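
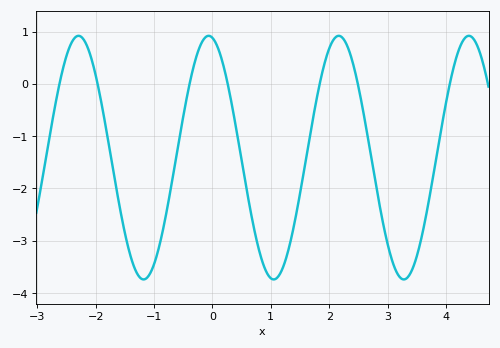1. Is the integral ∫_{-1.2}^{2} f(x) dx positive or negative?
negative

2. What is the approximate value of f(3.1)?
-3.45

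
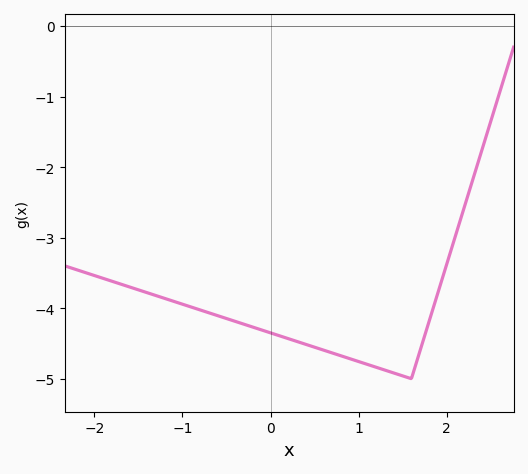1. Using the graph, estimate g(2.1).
-3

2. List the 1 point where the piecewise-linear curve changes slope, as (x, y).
(1.6, -5)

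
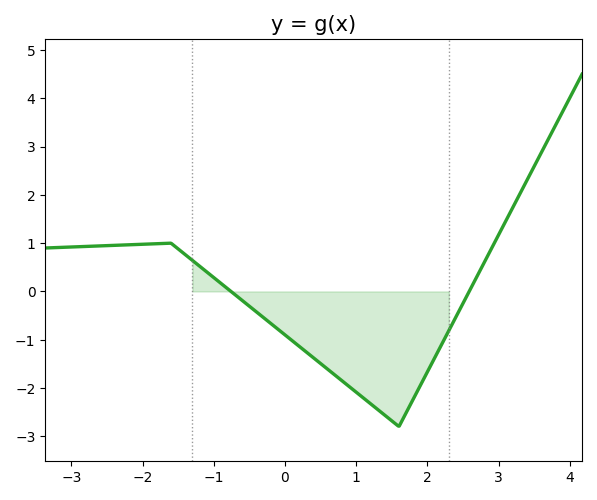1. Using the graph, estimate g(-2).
1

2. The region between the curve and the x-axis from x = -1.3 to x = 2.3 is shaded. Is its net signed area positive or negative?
negative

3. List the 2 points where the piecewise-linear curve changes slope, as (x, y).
(-1.6, 1); (1.6, -2.8)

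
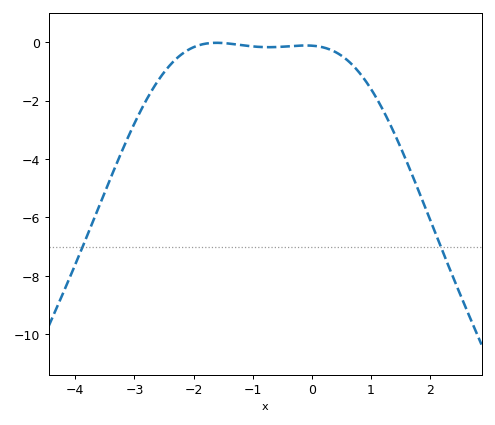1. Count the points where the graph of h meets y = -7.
2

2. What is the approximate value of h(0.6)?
-0.6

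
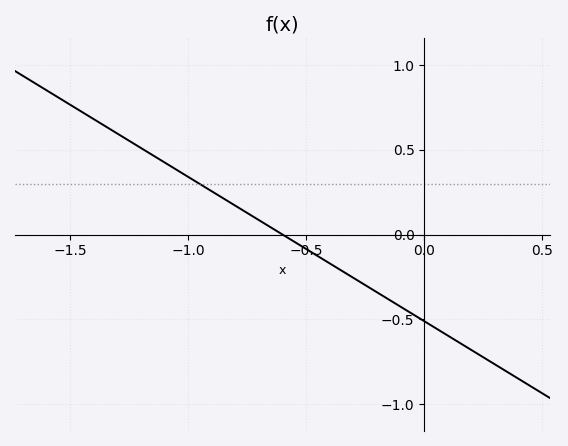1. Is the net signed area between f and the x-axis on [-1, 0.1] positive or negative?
negative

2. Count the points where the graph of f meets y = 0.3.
1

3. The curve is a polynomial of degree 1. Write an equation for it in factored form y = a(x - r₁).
y = -0.85(x + 0.6)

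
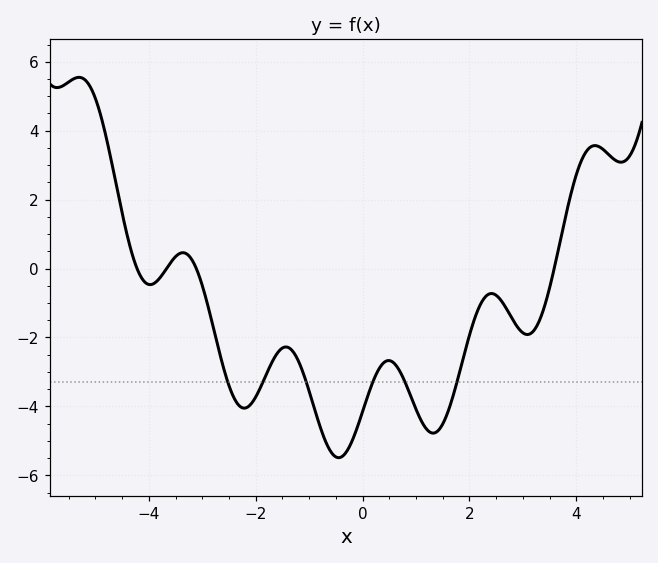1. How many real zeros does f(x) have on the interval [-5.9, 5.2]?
4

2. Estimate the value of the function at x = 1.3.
-4.8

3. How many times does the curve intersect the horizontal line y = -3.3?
6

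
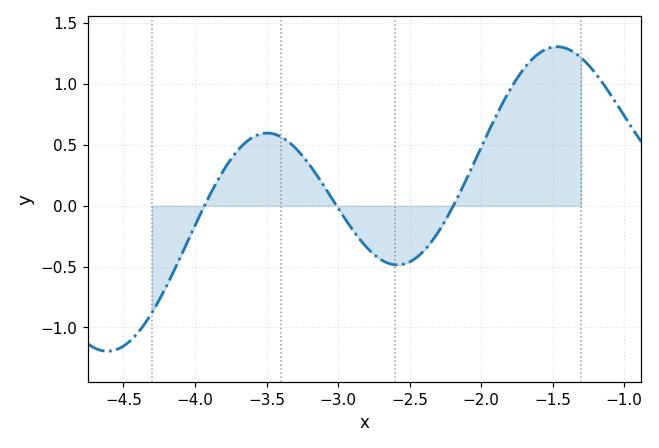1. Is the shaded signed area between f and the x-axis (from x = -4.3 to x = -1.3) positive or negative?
positive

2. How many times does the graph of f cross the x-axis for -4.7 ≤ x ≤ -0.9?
3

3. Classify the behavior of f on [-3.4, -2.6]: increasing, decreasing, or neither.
decreasing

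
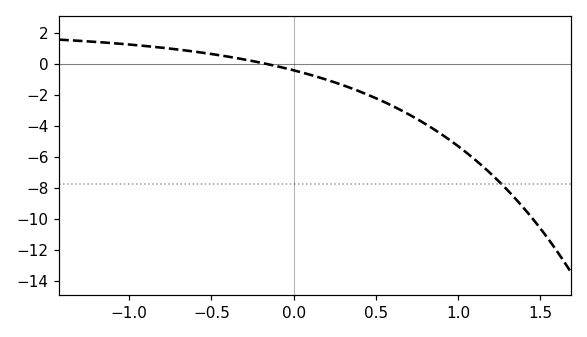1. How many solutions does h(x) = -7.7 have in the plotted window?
1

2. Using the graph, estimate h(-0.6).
0.812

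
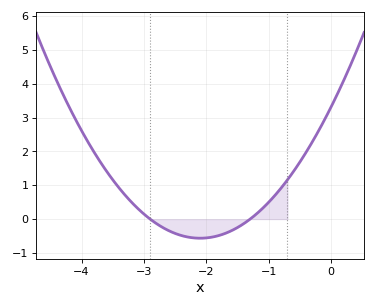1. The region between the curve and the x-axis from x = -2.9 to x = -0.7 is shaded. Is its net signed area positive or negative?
negative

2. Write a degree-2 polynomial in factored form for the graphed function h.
y = 0.88(x + 2.9)(x + 1.3)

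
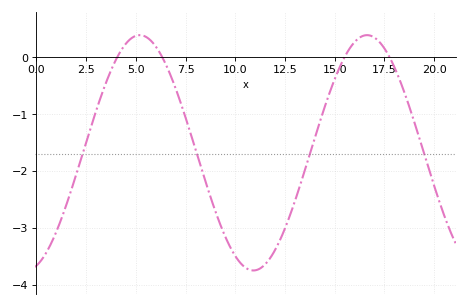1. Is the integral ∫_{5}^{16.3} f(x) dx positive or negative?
negative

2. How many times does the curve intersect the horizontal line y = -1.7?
4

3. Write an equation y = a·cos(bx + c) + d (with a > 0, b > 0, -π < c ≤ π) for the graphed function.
y = 2.07cos(0.55x - 2.9) - 1.68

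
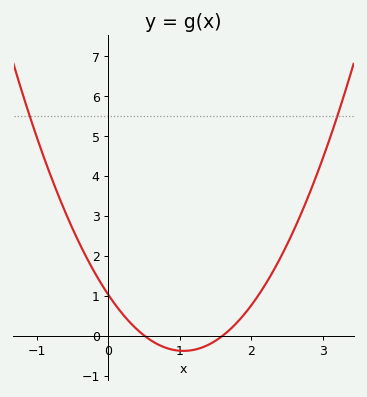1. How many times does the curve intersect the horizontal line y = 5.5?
2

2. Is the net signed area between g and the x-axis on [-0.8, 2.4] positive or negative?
positive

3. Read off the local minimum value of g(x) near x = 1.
-0.4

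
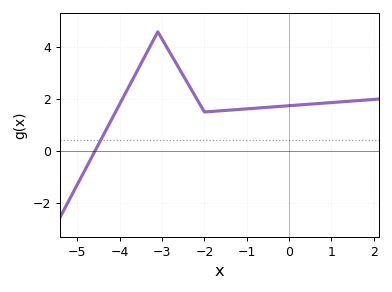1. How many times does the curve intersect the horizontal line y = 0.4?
1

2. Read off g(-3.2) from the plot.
4.3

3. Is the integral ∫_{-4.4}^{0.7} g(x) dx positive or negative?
positive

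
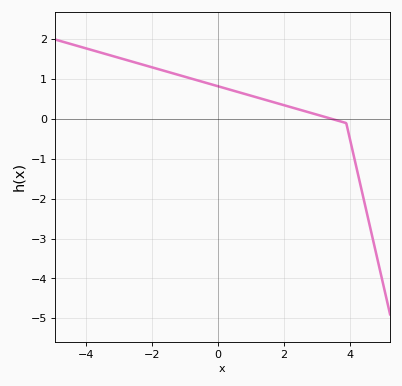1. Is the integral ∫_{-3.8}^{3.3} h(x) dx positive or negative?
positive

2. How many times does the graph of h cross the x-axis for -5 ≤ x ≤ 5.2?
1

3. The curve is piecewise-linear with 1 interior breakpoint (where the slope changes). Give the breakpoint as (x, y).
(3.9, -0.1)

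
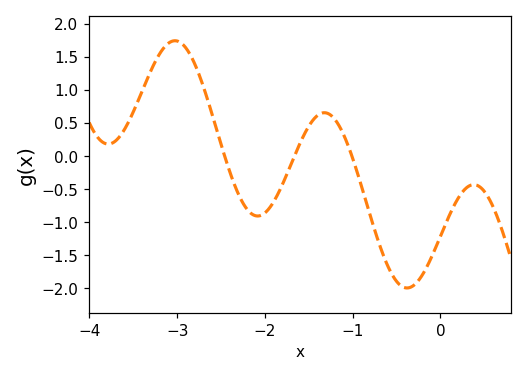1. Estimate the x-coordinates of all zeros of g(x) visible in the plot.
-2.46, -1.66, -1.01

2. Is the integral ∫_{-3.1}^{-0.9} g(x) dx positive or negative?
positive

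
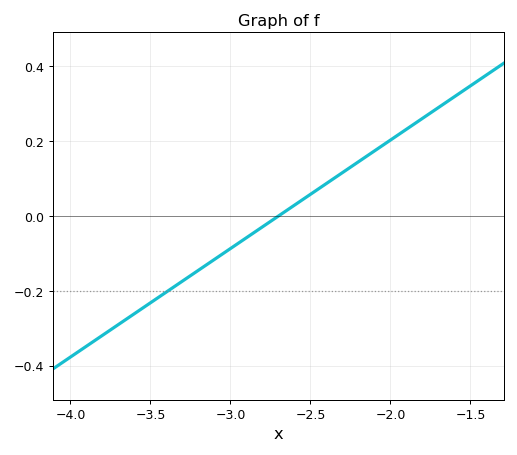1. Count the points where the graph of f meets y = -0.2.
1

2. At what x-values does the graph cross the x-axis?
-2.7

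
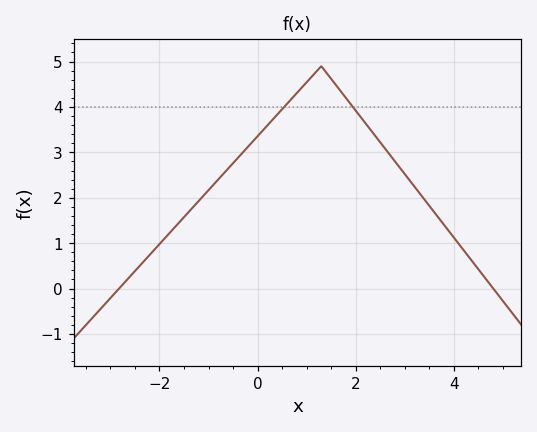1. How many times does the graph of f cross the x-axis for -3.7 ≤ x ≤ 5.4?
2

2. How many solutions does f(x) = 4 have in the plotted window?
2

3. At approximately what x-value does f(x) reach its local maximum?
1.3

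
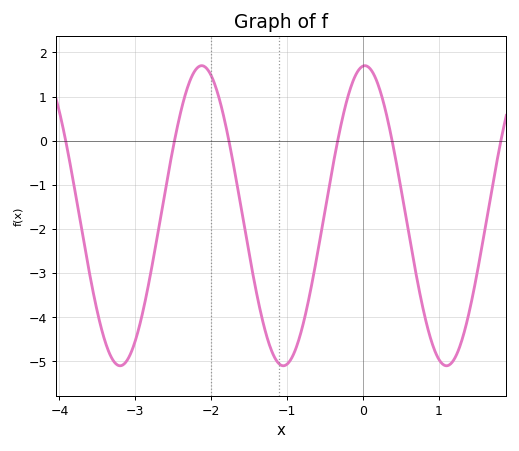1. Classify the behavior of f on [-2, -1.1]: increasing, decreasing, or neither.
decreasing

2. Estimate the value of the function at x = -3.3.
-5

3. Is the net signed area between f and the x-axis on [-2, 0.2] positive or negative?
negative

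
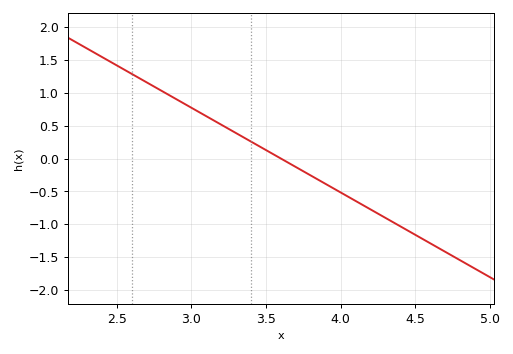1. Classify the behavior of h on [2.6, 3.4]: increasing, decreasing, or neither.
decreasing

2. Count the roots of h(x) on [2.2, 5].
1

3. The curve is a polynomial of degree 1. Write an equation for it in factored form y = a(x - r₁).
y = -1.29(x - 3.6)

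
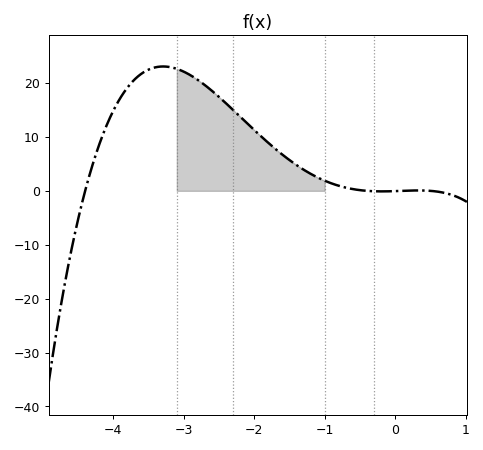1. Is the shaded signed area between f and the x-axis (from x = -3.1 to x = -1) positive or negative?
positive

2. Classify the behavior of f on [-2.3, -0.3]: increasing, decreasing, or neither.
decreasing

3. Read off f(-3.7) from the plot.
20.6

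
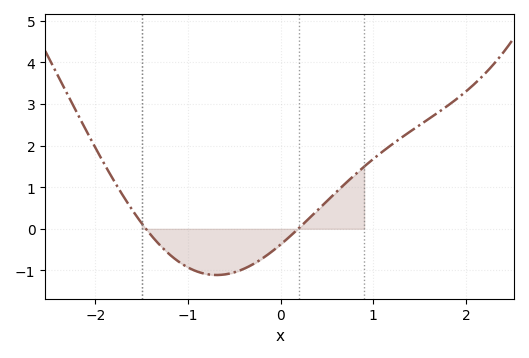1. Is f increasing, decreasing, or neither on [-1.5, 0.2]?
neither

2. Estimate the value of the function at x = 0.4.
0.453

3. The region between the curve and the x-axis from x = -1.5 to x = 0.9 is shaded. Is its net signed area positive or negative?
negative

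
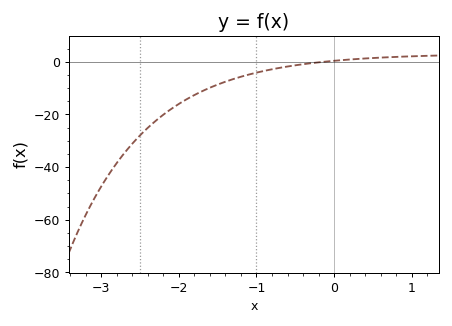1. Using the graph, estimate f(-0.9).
-3.44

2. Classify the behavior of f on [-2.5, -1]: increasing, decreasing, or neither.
increasing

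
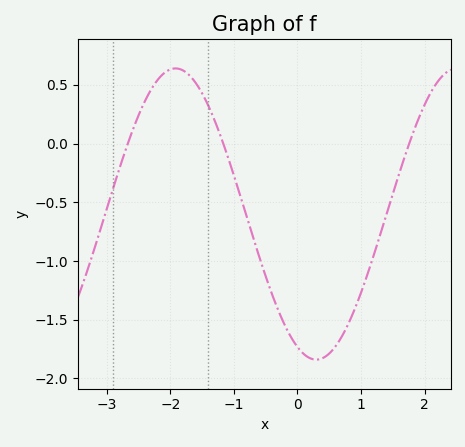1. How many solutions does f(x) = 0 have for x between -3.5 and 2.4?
3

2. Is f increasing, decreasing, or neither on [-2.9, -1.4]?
neither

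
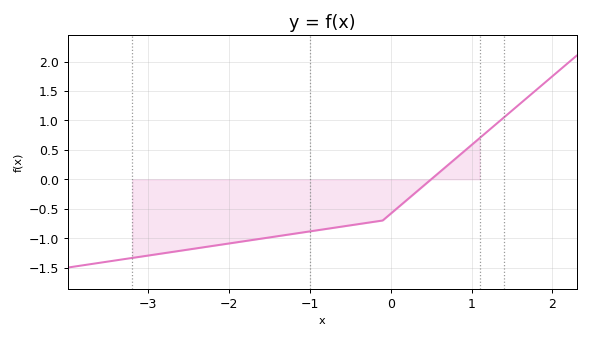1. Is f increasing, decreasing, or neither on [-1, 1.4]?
increasing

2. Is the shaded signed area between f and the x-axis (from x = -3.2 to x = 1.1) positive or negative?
negative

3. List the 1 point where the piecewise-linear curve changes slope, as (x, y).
(-0.1, -0.7)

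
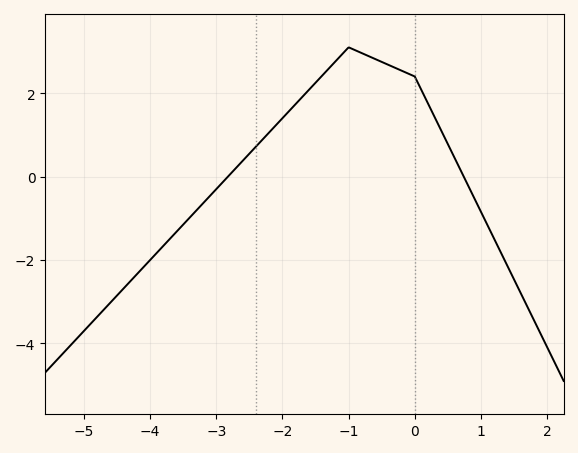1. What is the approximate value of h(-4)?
-2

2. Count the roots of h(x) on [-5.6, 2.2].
2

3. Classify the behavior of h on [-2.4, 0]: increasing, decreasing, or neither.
neither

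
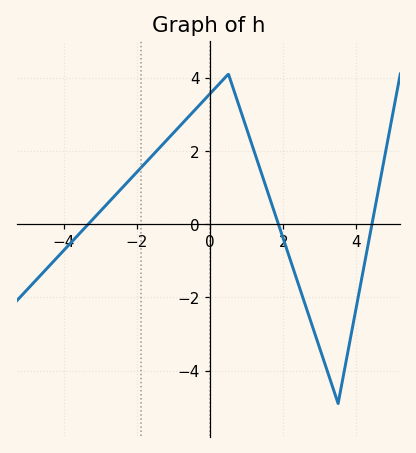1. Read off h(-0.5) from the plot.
3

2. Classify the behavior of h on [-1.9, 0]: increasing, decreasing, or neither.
increasing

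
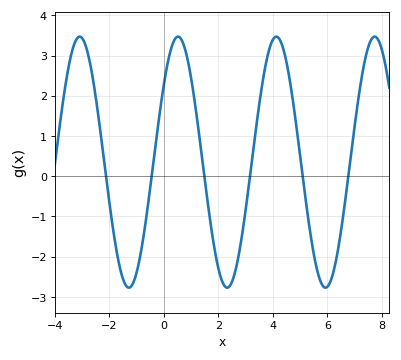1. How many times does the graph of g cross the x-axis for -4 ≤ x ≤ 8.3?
6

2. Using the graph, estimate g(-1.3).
-2.8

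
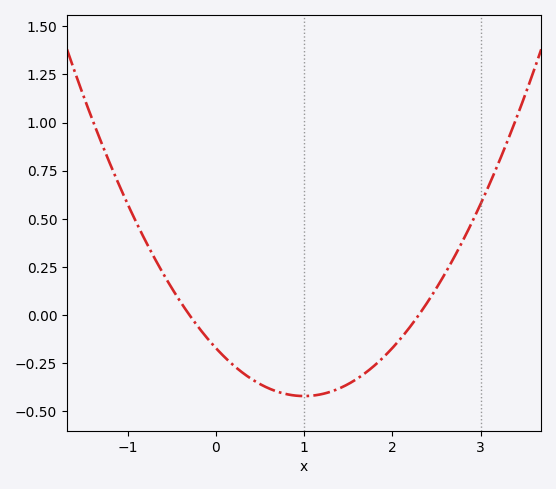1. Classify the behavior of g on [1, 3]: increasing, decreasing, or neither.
increasing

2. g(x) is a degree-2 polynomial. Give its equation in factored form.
y = 0.25(x + 0.3)(x - 2.3)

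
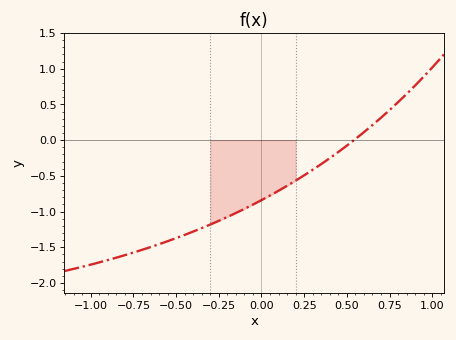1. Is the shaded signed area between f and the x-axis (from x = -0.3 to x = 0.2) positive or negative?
negative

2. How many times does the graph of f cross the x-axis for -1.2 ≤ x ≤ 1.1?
1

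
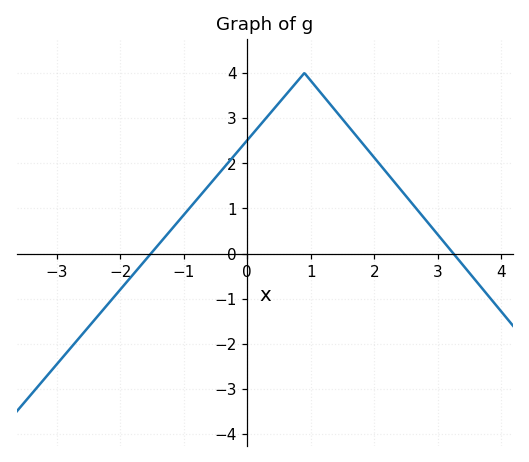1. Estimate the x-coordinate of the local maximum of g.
1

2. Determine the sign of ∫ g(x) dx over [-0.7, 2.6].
positive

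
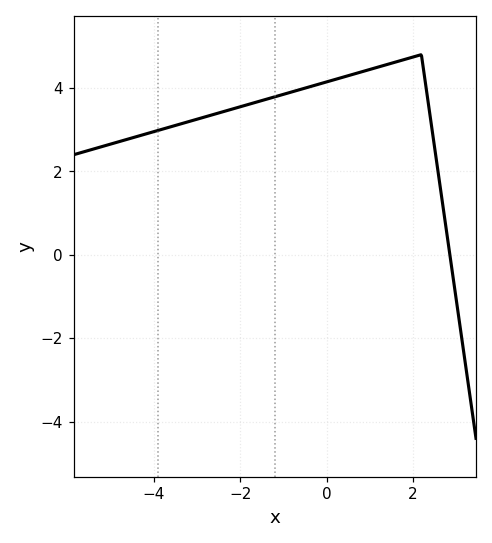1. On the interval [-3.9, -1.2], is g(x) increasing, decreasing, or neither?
increasing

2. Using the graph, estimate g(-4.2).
2.9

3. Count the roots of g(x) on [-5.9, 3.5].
1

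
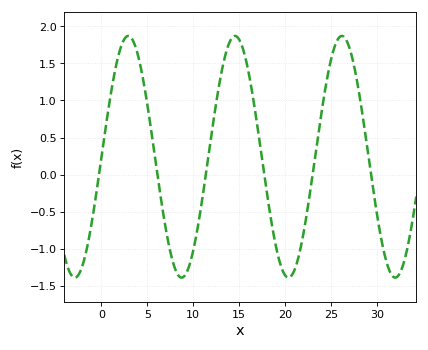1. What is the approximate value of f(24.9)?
1.49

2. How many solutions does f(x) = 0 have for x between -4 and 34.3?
6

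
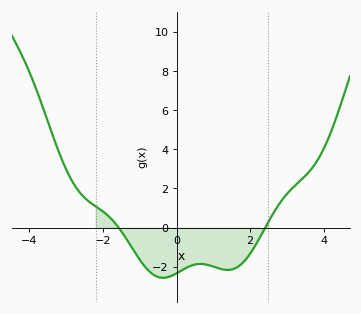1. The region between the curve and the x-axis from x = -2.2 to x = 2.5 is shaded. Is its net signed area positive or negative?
negative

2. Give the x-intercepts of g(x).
-1.6, 2.4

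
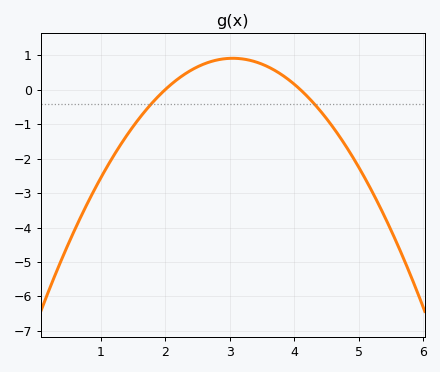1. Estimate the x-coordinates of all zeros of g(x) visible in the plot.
2, 4.1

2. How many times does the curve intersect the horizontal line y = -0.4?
2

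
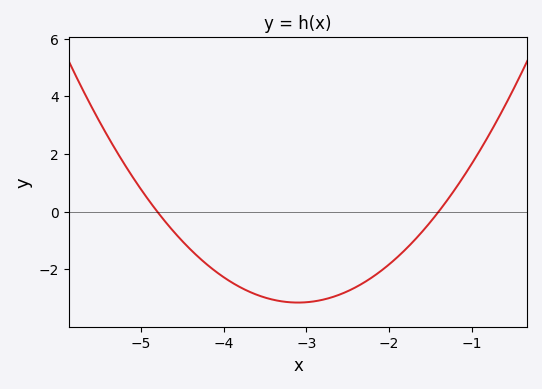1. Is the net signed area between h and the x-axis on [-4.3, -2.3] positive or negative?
negative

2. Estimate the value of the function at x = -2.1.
-2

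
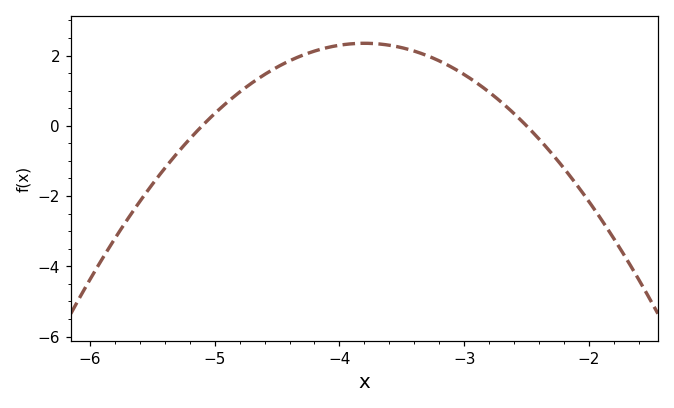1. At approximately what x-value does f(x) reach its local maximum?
-3.8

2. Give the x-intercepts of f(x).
-5.1, -2.5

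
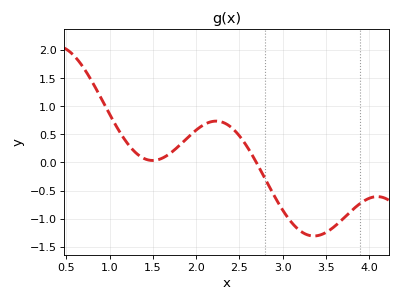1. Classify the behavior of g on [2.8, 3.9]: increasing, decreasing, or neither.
neither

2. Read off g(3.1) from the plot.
-1.05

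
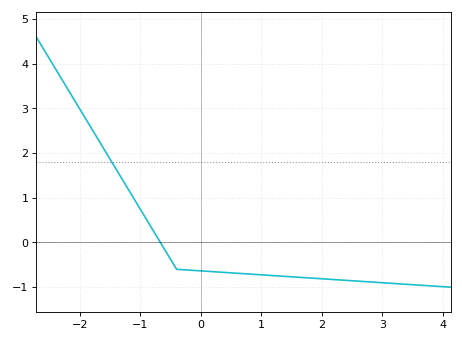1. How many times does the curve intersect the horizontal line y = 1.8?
1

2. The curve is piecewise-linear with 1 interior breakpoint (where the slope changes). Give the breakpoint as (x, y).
(-0.4, -0.6)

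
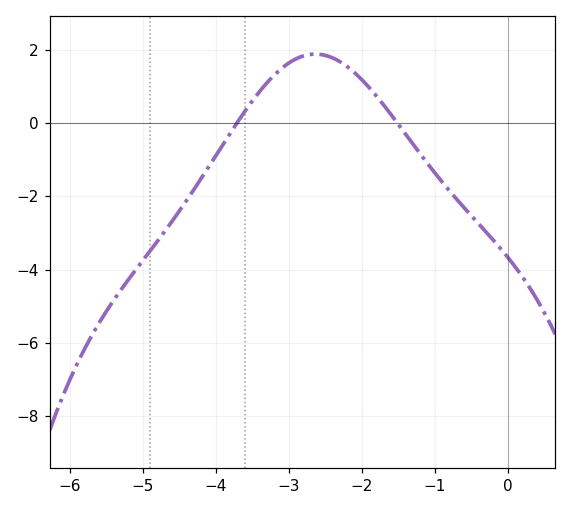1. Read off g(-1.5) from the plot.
-0.025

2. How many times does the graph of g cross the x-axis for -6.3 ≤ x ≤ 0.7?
2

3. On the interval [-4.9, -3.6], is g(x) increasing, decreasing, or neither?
increasing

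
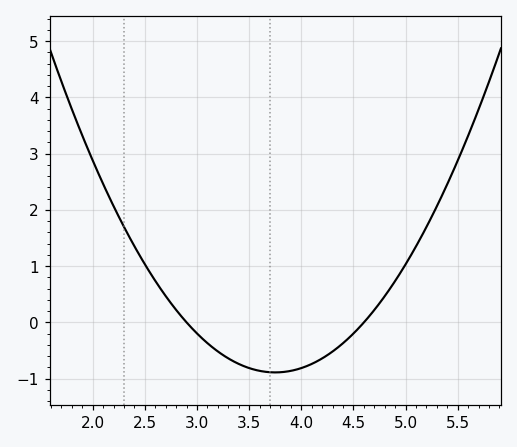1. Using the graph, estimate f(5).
1.03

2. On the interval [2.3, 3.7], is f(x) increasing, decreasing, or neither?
decreasing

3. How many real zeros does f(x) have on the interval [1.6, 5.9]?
2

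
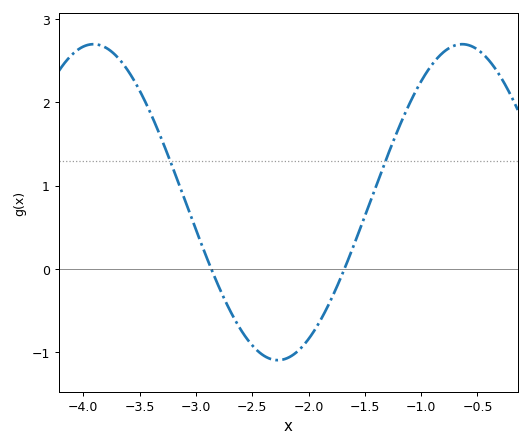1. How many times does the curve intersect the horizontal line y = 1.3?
2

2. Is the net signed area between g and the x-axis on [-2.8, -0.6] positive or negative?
positive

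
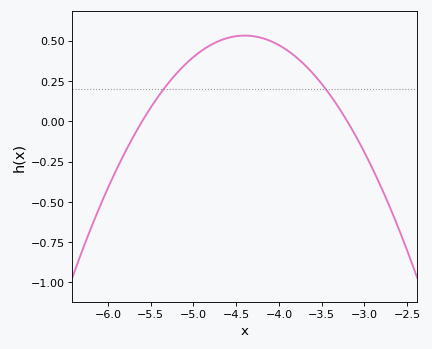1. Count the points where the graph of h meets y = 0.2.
2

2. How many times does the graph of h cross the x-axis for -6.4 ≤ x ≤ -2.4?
2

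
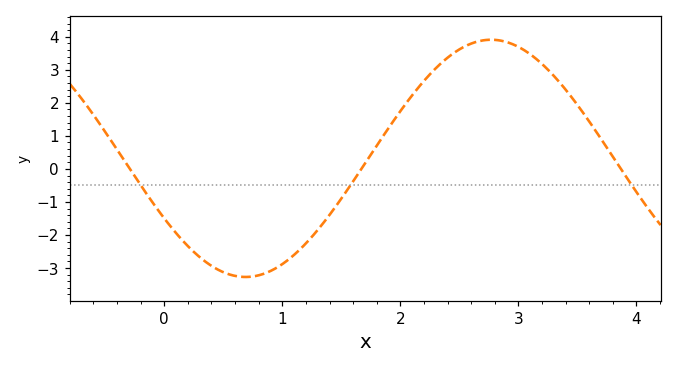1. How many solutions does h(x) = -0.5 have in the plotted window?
3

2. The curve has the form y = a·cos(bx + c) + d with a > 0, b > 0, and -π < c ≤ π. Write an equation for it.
y = 3.59cos(1.51x + 2.1) + 0.32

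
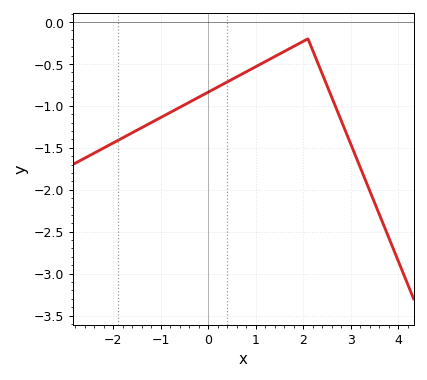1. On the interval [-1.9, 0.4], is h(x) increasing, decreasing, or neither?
increasing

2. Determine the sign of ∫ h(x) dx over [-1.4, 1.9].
negative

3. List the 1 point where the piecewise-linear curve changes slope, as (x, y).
(2.1, -0.2)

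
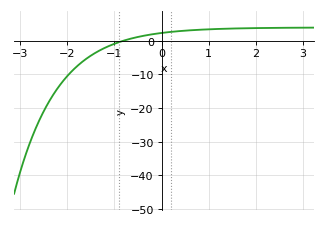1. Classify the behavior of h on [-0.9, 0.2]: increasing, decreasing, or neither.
increasing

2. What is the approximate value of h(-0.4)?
1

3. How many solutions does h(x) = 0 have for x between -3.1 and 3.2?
1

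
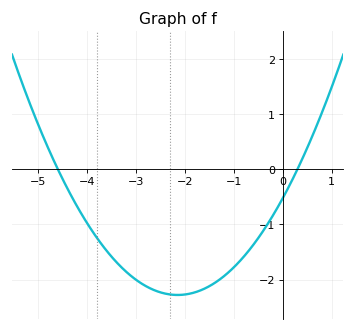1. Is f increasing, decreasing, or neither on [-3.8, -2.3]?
decreasing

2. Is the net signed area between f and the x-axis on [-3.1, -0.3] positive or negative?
negative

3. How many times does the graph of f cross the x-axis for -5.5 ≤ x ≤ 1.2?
2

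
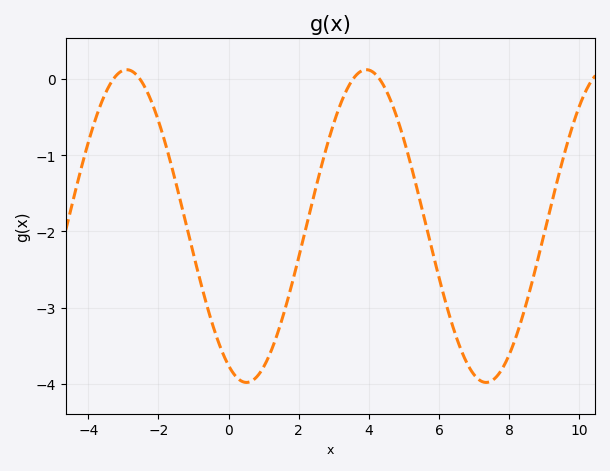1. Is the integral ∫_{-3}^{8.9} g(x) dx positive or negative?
negative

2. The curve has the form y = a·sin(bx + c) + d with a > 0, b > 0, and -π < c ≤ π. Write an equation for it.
y = 2.05sin(0.92x - 2) - 1.93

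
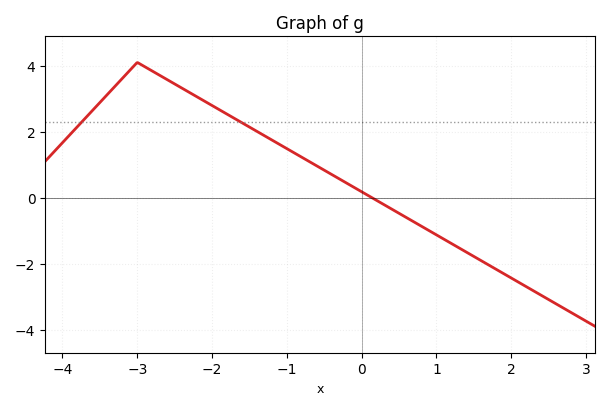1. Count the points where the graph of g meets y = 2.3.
2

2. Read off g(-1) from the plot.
1.49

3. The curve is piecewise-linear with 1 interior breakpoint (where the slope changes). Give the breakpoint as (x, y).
(-3, 4.1)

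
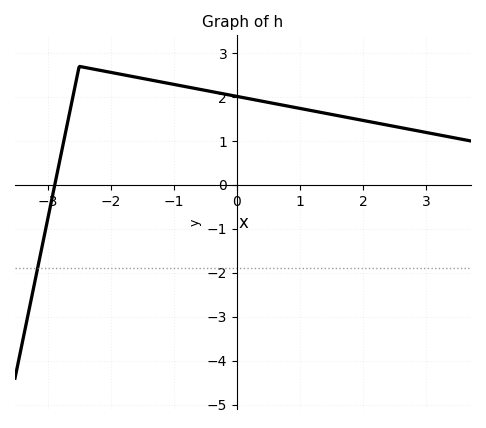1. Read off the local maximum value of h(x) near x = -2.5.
2.7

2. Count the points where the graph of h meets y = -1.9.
1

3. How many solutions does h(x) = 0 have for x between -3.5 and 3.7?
1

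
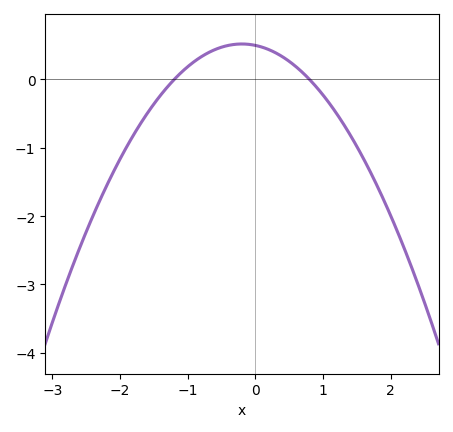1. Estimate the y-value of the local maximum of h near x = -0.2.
0.52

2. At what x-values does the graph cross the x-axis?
-1.2, 0.8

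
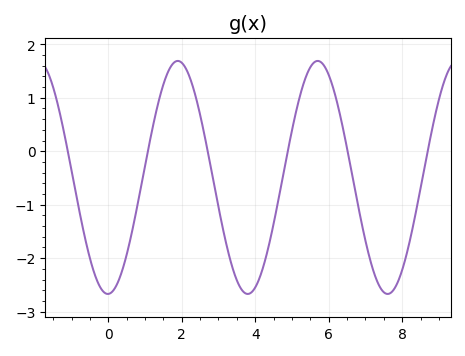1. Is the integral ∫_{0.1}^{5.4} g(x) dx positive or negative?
negative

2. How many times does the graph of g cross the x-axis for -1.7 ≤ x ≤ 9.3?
6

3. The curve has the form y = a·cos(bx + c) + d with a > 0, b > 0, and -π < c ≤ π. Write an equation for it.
y = 2.18cos(1.65x - 3.12) - 0.49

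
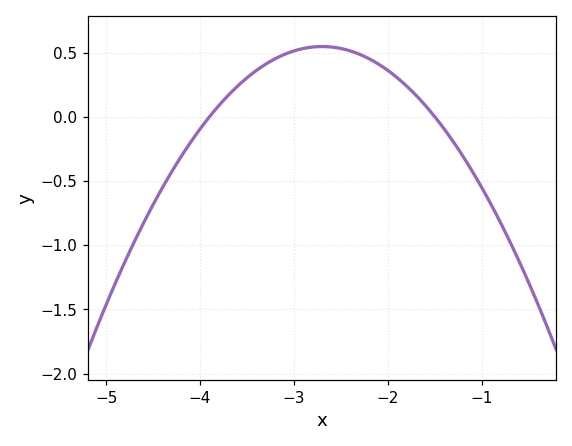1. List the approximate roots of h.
-3.9, -1.5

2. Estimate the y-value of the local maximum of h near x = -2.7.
0.55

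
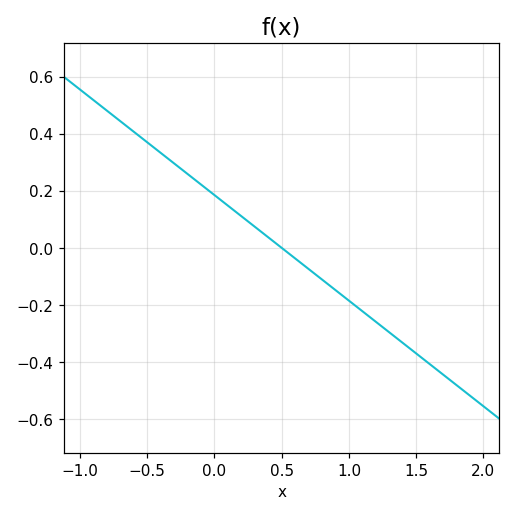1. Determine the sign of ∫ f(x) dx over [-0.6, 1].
positive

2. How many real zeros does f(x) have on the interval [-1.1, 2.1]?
1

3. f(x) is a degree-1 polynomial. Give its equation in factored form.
y = -0.37(x - 0.5)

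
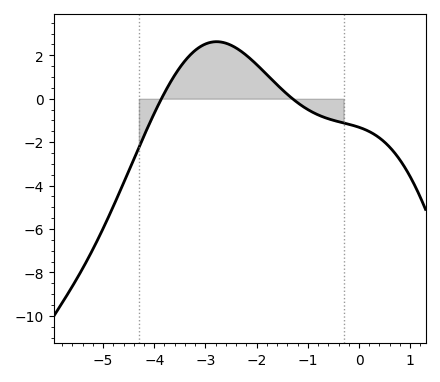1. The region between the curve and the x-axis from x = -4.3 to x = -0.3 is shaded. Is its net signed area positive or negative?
positive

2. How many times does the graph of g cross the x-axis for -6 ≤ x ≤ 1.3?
2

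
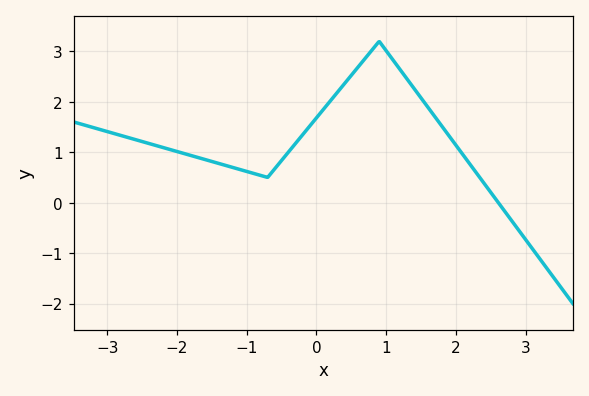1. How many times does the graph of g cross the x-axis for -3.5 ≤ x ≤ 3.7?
1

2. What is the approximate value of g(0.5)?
2.52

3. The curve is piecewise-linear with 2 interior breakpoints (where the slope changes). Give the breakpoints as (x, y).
(-0.7, 0.5); (0.9, 3.2)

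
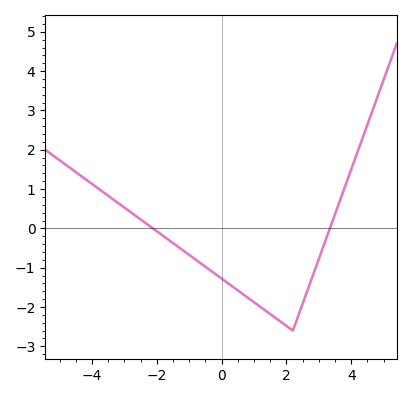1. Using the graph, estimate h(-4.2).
1.25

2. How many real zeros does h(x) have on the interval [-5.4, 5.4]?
2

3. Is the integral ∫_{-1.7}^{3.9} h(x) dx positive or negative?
negative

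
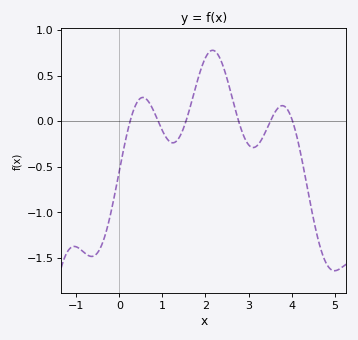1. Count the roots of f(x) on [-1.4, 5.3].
6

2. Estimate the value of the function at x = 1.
-0.107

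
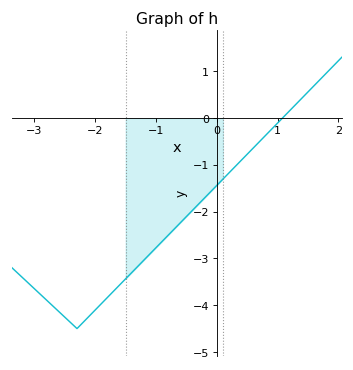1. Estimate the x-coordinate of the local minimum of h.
-2.3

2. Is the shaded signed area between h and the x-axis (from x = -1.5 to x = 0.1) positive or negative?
negative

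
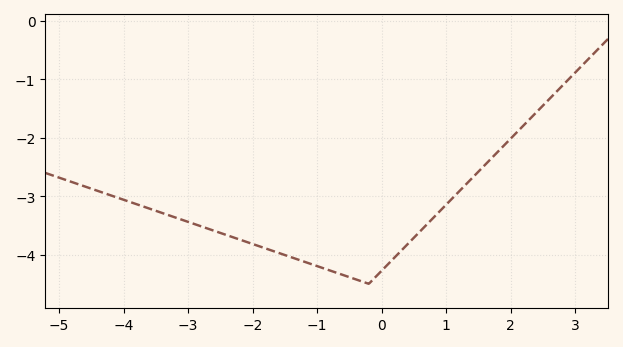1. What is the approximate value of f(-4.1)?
-3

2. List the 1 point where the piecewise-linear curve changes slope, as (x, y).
(-0.2, -4.5)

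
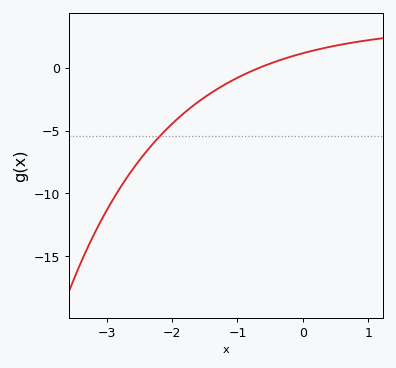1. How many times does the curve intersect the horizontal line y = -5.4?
1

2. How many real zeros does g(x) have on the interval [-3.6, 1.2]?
1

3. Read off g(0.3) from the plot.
1.5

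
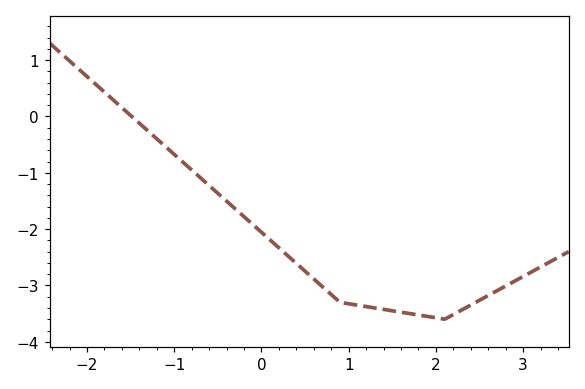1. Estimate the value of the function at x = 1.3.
-3.4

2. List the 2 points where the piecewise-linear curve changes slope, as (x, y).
(0.9, -3.3); (2.1, -3.6)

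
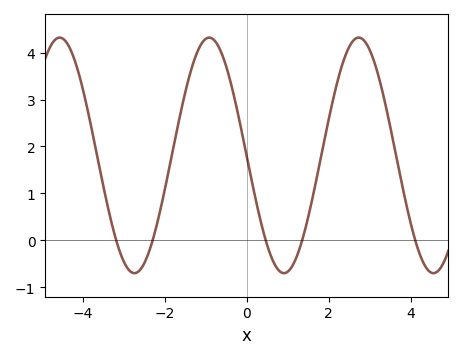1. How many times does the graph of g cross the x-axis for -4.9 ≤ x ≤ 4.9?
5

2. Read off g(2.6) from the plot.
4.3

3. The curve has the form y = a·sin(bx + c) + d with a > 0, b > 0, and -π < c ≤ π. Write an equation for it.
y = 2.51sin(1.7x - 3.1) + 1.81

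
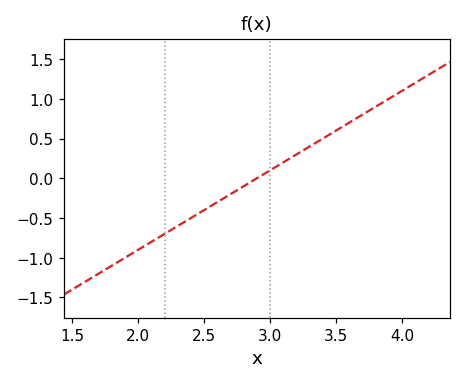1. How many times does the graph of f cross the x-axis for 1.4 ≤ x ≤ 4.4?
1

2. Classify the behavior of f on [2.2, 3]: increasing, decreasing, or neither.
increasing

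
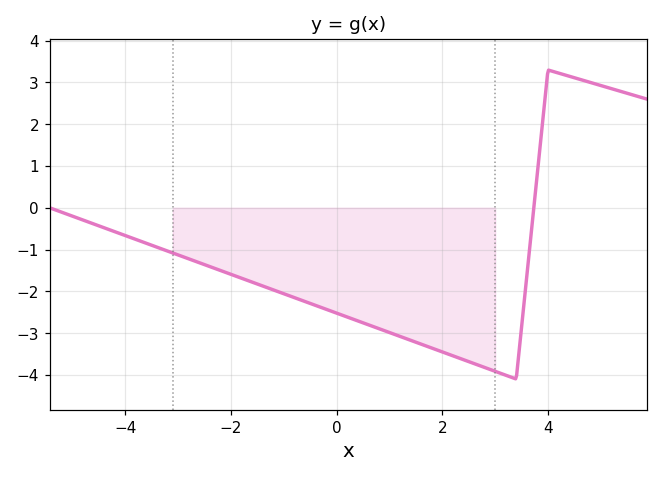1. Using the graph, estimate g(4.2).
3.23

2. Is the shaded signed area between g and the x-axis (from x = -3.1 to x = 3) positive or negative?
negative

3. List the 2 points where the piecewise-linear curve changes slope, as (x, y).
(3.4, -4.1); (4, 3.3)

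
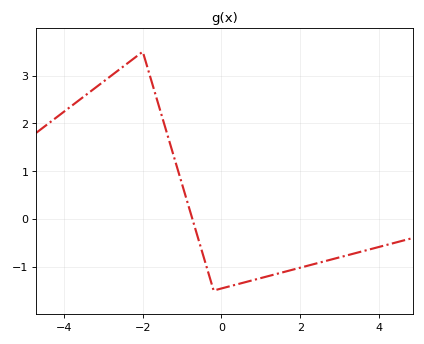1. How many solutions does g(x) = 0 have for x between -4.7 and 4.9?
1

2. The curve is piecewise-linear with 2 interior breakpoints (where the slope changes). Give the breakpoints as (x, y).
(-2, 3.5); (-0.2, -1.5)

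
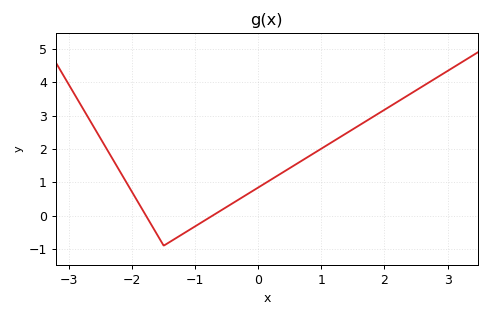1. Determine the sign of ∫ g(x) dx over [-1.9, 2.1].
positive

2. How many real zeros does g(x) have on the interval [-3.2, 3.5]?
2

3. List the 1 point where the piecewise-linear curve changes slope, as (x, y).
(-1.5, -0.9)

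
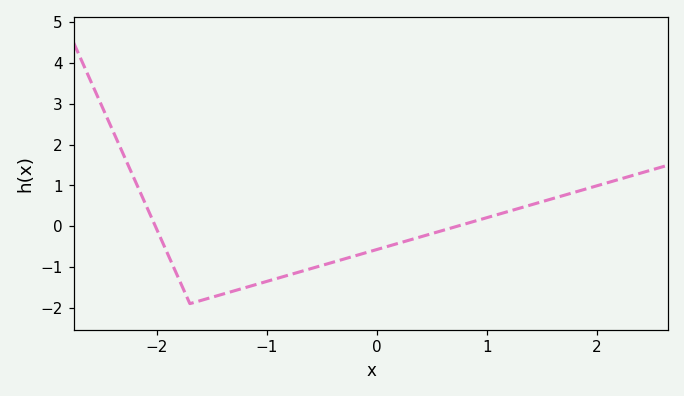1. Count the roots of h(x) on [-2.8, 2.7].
2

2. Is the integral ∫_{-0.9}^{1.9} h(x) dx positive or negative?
negative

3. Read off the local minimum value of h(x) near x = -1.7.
-1.9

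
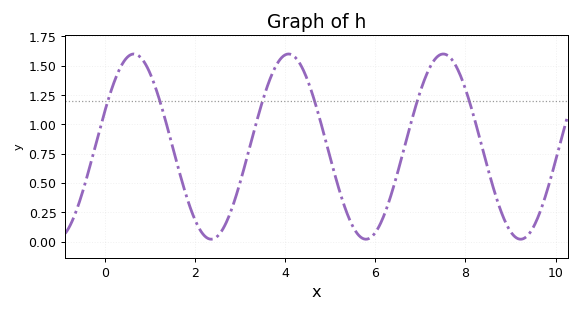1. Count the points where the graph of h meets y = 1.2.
6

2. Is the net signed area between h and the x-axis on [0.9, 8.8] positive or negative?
positive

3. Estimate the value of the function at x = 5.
0.72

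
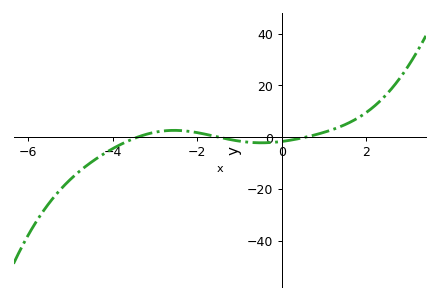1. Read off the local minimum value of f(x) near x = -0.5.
-2.18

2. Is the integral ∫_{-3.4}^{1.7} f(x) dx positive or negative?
positive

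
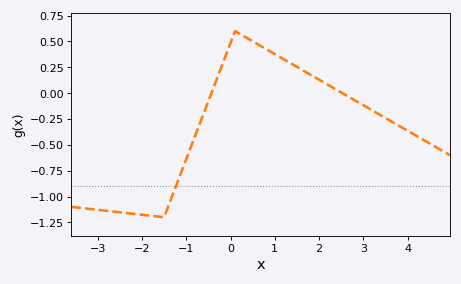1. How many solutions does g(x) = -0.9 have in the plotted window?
1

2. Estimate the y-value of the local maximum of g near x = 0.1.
0.599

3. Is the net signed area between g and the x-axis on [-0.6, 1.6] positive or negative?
positive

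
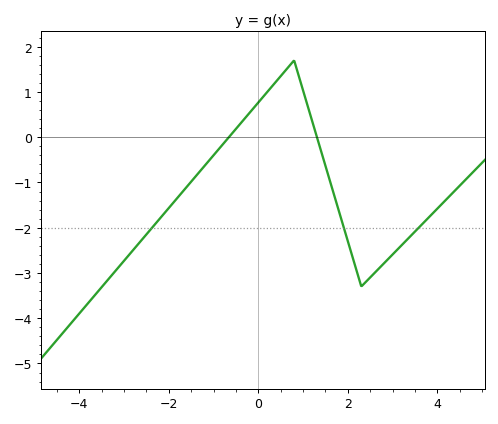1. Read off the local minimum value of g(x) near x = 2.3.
-3.3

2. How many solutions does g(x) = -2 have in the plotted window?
3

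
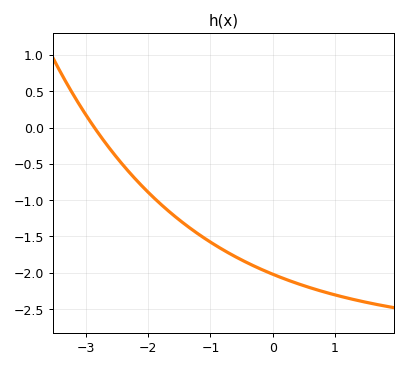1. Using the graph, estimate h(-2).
-0.9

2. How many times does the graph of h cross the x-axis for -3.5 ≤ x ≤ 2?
1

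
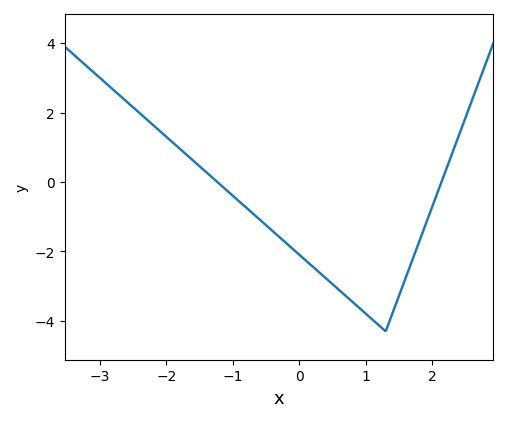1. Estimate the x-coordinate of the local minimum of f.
1.3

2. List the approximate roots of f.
-1.2, 2.1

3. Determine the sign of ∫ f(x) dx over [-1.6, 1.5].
negative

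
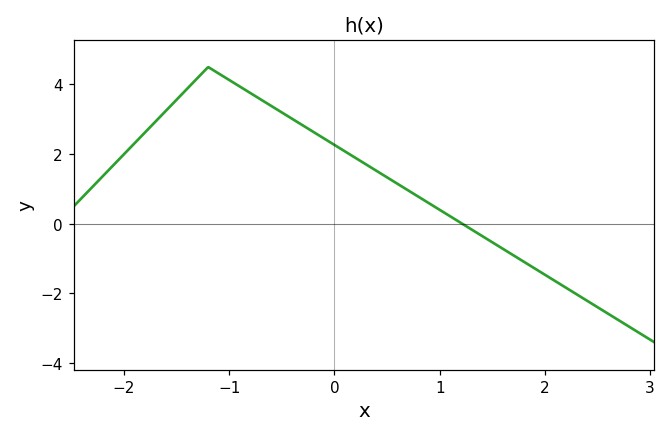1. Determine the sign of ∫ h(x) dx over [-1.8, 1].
positive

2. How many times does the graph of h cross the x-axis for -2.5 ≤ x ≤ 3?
1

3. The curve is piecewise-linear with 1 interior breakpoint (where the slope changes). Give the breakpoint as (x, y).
(-1.2, 4.5)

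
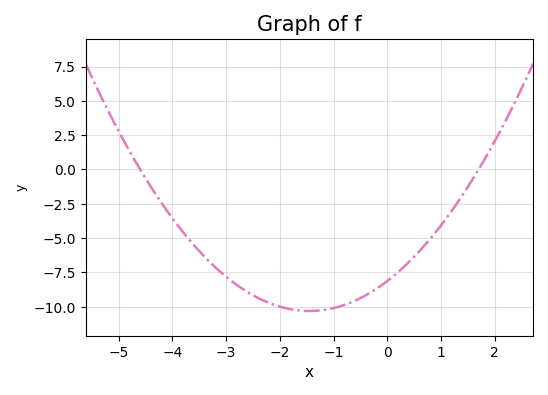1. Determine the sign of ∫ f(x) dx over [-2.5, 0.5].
negative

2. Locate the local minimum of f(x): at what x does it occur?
-1.4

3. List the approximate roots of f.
-4.6, 1.6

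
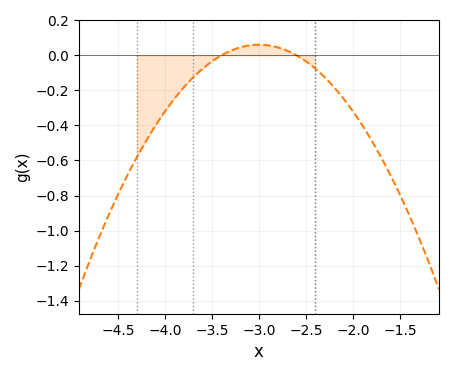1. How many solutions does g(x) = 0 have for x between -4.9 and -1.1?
2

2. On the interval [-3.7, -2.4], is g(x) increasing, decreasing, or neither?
neither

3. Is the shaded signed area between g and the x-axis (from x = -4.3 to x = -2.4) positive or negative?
negative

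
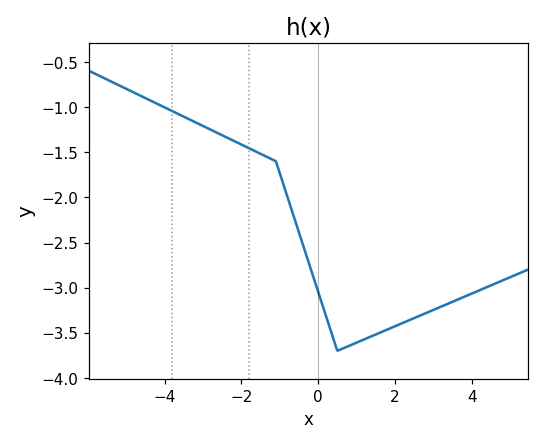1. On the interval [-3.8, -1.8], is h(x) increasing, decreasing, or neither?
decreasing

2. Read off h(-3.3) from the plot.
-1.15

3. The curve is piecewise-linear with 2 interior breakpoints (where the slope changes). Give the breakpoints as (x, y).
(-1.1, -1.6); (0.5, -3.7)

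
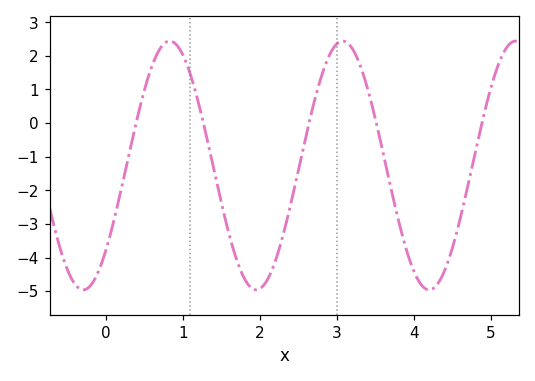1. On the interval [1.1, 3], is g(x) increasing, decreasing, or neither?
neither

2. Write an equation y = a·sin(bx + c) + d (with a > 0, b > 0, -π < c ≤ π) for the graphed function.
y = 3.7sin(2.8x - 0.76) - 1.26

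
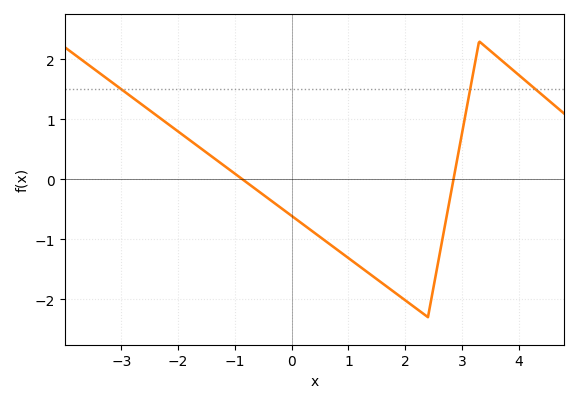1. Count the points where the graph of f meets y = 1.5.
3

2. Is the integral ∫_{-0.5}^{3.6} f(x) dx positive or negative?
negative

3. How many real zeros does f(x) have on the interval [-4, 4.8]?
2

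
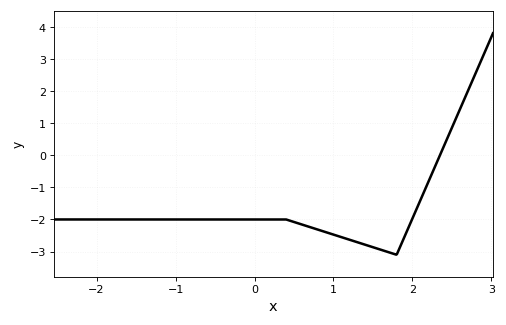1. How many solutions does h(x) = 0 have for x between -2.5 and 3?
1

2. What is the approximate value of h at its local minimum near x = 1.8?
-3.1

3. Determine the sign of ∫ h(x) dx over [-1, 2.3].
negative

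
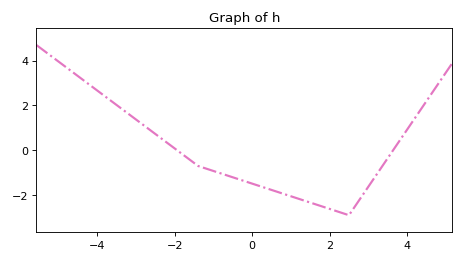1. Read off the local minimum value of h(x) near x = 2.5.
-2.8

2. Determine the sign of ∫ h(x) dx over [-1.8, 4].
negative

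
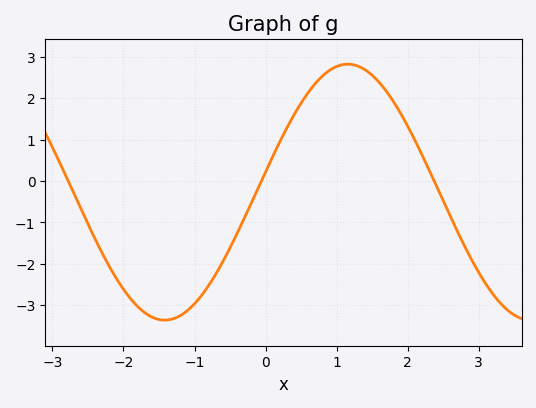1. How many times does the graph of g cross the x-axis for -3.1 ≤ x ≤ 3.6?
3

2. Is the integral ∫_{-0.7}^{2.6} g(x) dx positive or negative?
positive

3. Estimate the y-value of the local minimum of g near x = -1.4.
-3.36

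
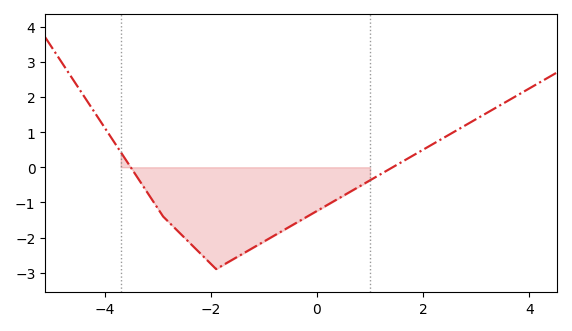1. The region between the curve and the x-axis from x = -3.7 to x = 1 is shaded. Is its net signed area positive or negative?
negative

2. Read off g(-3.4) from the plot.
-0.251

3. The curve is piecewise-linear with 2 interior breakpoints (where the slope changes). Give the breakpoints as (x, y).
(-2.9, -1.4); (-1.9, -2.9)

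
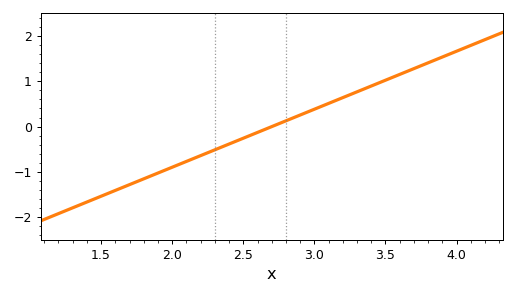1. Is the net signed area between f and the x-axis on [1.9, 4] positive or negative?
positive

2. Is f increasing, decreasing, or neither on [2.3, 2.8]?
increasing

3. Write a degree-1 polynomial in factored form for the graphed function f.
y = 1.28(x - 2.7)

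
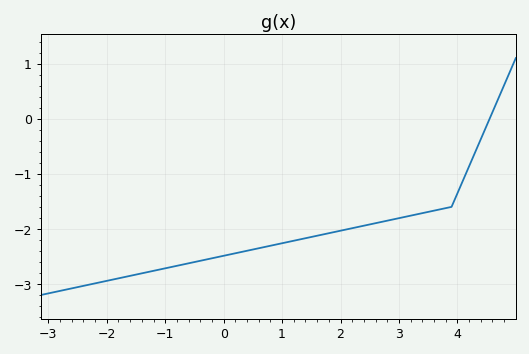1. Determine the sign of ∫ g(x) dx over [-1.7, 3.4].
negative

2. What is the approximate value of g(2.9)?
-1.83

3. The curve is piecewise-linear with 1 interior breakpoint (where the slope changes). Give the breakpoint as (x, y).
(3.9, -1.6)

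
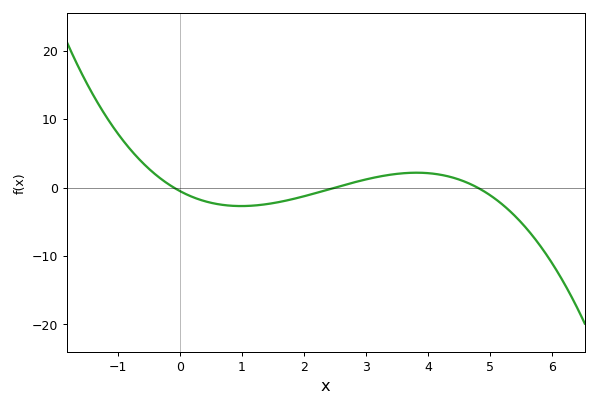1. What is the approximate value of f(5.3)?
-3.25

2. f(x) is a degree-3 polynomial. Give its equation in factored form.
y = -0.43(x + 0.1)(x - 2.5)(x - 4.8)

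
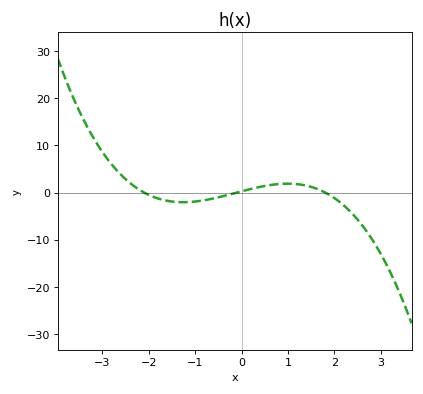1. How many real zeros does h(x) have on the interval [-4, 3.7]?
3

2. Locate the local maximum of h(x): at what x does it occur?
0.993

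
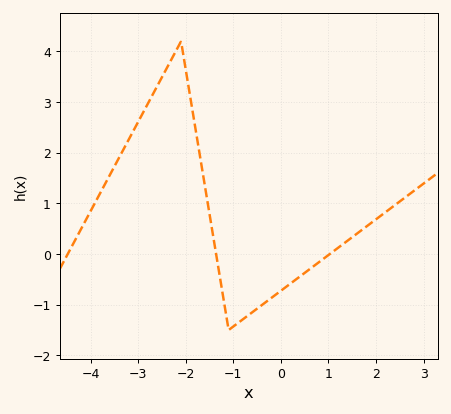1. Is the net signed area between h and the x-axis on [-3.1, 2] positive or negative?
positive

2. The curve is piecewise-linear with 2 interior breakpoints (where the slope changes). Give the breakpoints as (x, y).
(-2.1, 4.2); (-1.1, -1.5)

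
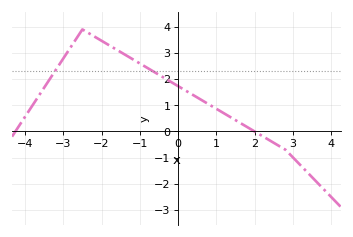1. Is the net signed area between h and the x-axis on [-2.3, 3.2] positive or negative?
positive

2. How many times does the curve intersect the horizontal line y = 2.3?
2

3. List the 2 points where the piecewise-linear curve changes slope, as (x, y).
(-2.5, 3.9); (2.8, -0.7)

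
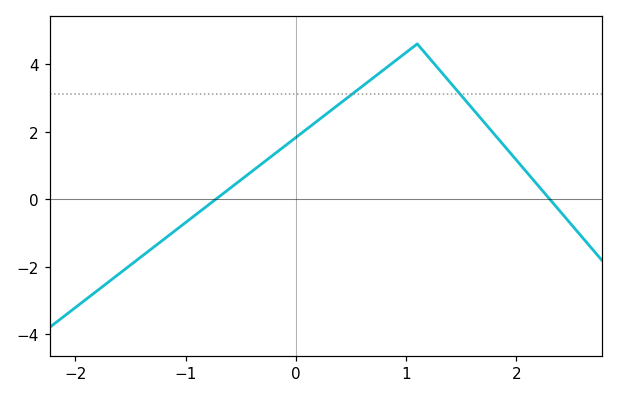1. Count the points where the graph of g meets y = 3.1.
2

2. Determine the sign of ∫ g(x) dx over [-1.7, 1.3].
positive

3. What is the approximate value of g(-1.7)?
-2.46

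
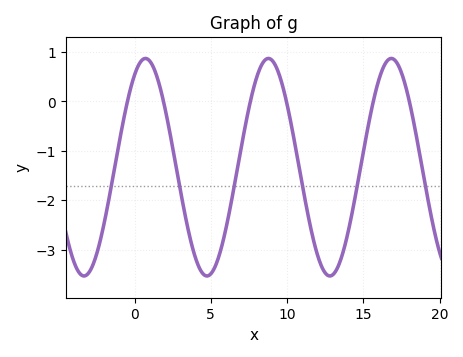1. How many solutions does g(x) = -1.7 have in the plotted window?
6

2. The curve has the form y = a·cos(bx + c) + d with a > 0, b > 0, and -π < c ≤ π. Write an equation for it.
y = 2.2cos(0.78x - 0.56) - 1.33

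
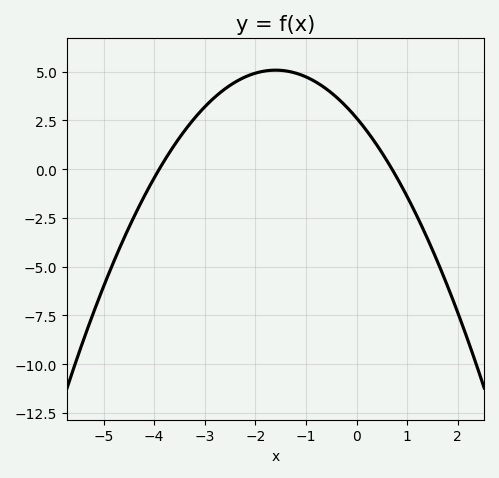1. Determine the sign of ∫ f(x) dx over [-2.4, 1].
positive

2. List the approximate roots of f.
-3.9, 0.7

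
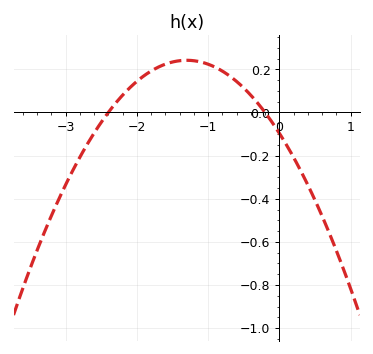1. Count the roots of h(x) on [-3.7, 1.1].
2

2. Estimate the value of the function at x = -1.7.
0.21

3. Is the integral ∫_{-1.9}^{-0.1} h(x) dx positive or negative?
positive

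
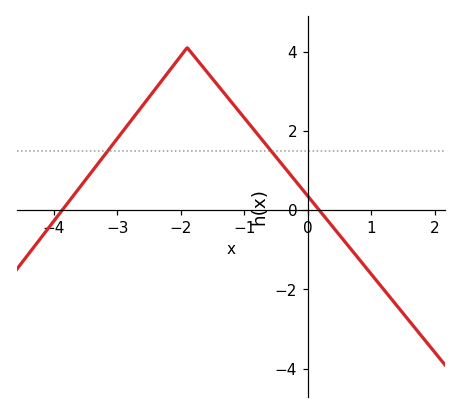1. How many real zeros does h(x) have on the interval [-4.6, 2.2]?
2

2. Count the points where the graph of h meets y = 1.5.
2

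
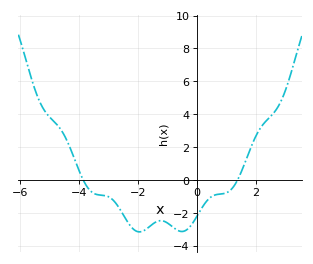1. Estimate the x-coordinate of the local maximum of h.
-1.2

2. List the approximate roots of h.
-3.8, 1.4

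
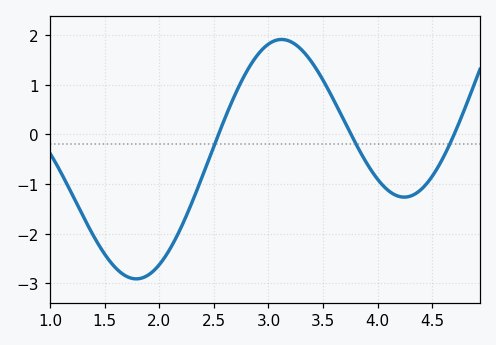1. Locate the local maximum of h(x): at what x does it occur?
3.12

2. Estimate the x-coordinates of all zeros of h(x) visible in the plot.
2.54, 3.76, 4.7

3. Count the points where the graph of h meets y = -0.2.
3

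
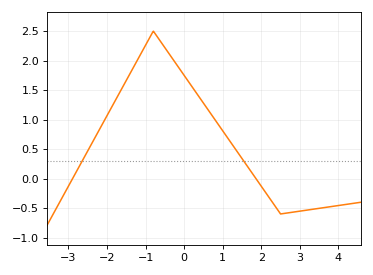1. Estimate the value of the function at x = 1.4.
0.433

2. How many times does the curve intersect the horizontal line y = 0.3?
2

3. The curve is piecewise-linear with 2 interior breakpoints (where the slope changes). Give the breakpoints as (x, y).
(-0.8, 2.5); (2.5, -0.6)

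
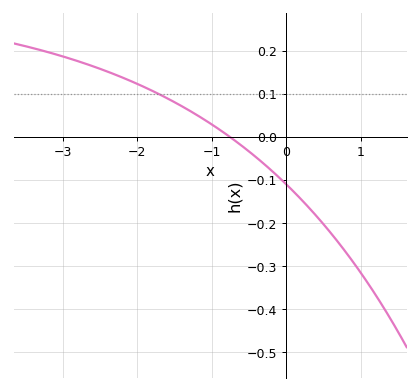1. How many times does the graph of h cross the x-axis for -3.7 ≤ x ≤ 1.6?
1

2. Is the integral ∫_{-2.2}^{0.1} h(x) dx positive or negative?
positive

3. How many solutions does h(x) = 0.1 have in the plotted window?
1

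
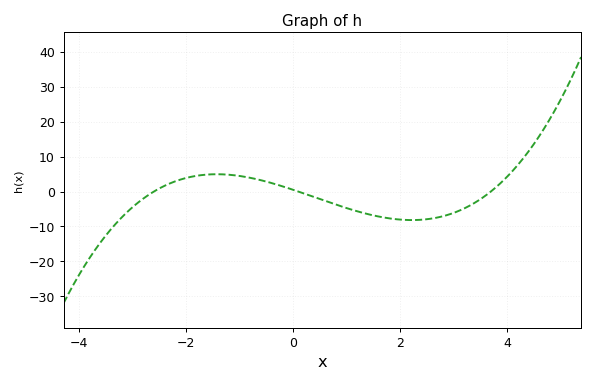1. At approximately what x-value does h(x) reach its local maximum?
-1.42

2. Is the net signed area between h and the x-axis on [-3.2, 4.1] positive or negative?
negative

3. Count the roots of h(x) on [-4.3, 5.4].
3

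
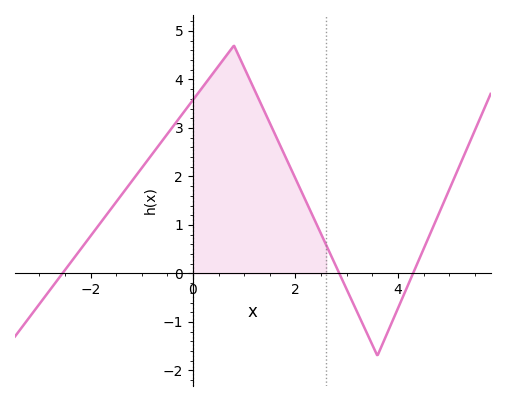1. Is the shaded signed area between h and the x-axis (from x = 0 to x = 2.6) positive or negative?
positive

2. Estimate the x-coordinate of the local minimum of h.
3.6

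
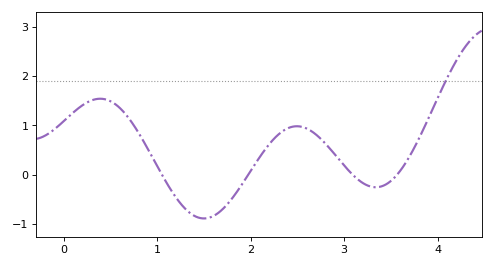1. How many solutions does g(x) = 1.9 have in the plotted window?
1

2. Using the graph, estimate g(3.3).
-0.245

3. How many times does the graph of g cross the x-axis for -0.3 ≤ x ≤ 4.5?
4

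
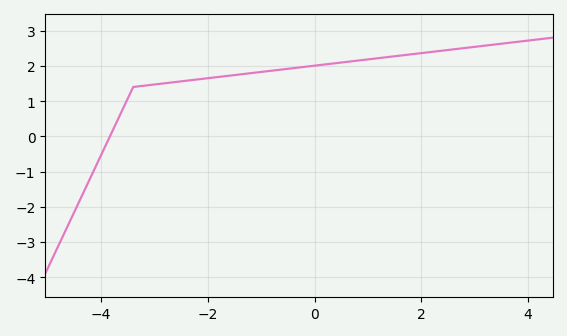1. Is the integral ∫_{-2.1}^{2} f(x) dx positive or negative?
positive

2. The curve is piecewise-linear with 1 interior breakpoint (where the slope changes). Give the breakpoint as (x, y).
(-3.4, 1.4)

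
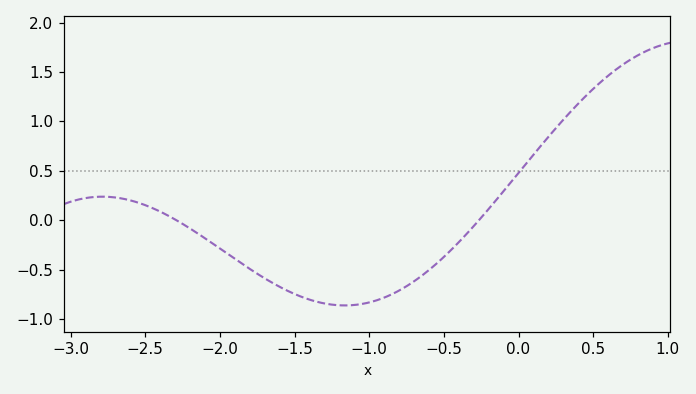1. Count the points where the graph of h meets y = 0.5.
1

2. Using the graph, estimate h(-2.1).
-0.182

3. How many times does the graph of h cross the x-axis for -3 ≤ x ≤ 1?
2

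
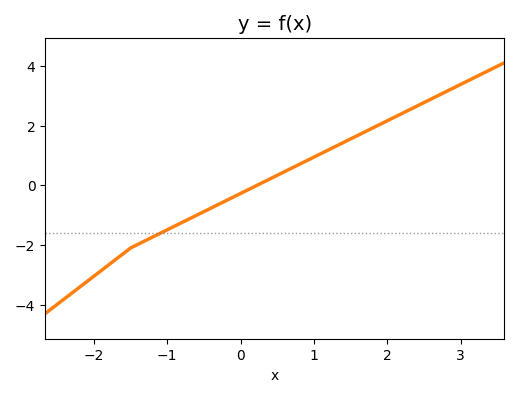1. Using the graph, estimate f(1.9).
2.04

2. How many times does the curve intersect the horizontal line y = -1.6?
1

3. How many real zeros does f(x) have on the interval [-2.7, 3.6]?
1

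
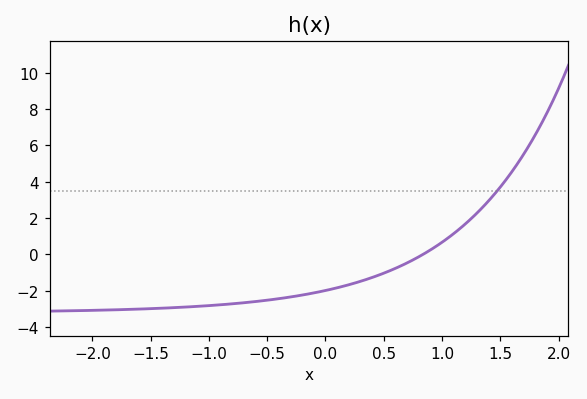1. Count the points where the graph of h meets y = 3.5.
1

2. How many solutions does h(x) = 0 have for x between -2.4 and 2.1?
1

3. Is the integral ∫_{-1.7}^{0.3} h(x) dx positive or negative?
negative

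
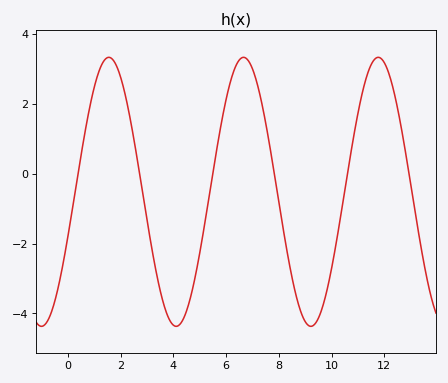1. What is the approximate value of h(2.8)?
-0.372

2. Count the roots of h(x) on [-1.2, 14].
6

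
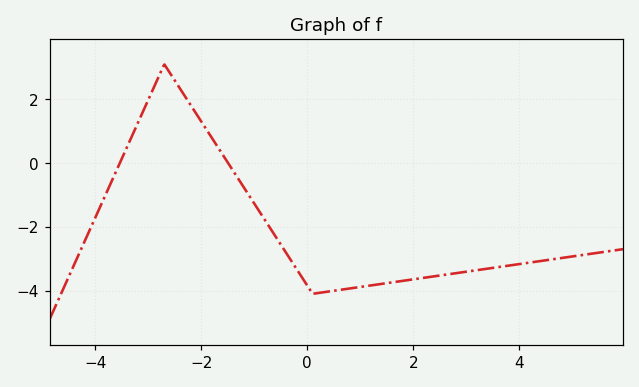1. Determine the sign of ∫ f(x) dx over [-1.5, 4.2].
negative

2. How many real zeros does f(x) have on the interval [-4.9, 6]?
2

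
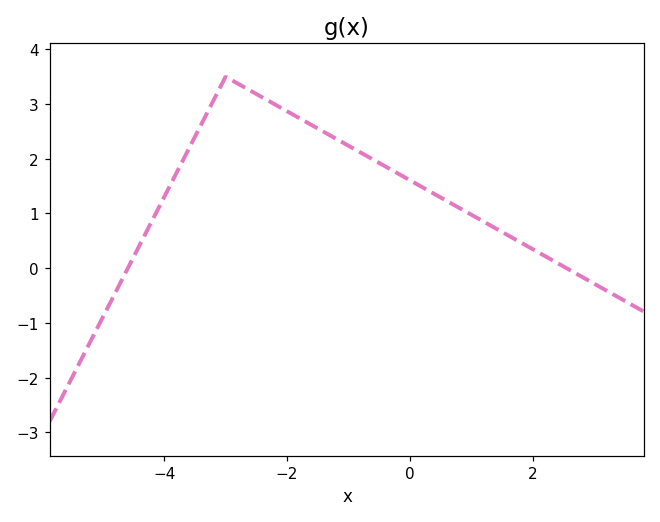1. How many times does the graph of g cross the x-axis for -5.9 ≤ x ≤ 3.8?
2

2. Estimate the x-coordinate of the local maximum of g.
-3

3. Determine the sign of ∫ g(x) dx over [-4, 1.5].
positive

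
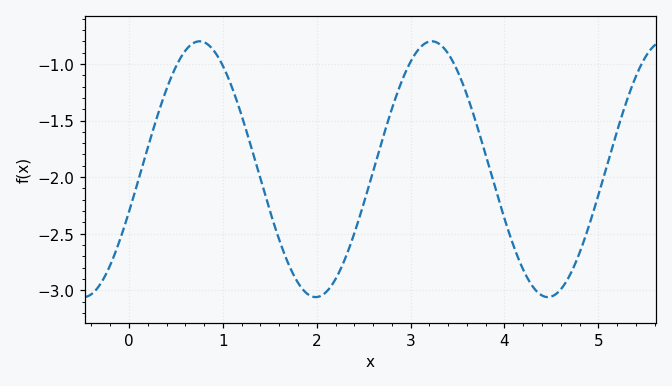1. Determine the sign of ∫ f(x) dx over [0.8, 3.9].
negative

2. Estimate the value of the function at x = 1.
-1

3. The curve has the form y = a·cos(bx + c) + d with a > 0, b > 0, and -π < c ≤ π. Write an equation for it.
y = 1.13cos(2.5x - 1.9) - 1.93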